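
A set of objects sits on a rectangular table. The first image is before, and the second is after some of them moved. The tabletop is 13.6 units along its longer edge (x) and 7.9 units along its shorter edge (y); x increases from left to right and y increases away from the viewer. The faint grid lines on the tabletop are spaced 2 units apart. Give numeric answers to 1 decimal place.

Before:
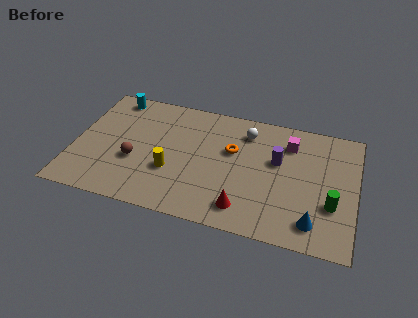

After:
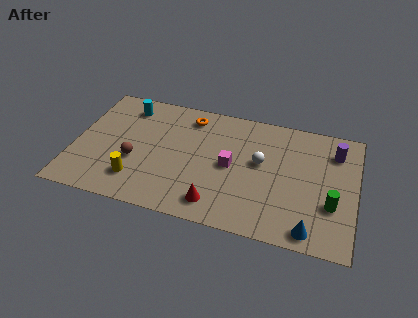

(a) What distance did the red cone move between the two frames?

1.3

From (8.4, 1.4) to (7.1, 1.3), the red cone covered √(1.3² + 0.1²) ≈ 1.3 units.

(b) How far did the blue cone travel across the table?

0.5

The blue cone moved from about (11.7, 1.4) to (11.6, 0.9), a distance of √(0.1² + 0.5²) ≈ 0.5.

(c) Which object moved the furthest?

the magenta cube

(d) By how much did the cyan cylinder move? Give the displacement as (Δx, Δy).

(0.7, -0.5)

The cyan cylinder started near (1.6, 7.0) and ended near (2.3, 6.5).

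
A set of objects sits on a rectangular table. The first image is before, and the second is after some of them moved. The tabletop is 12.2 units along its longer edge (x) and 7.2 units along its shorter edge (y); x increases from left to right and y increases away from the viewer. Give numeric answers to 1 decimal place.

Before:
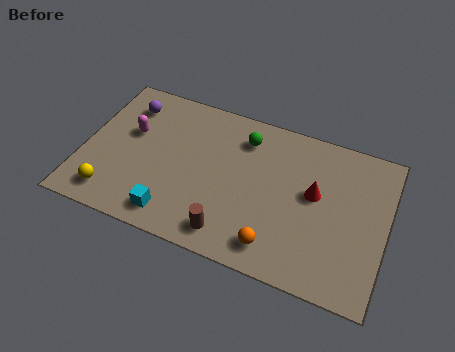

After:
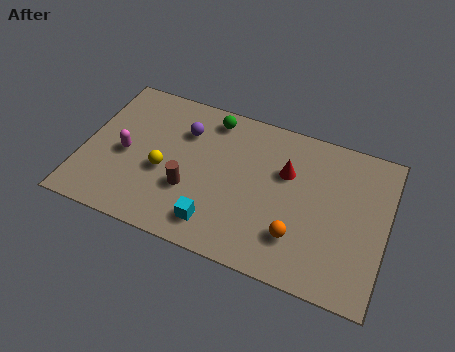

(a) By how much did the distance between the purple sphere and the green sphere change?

-3.4

They were about 4.8 units apart before and 1.4 after — 3.4 units closer together.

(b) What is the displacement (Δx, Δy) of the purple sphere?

(2.4, -0.5)

The purple sphere was at about (1.5, 5.7) and moved to about (3.9, 5.2).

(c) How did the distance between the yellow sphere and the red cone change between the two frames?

-3.3

The distance was about 8.4 in the first image and 5.1 in the second, so they moved 3.3 units closer together.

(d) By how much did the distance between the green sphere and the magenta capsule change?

-0.4

They were about 4.7 units apart before and 4.3 after — 0.4 units closer together.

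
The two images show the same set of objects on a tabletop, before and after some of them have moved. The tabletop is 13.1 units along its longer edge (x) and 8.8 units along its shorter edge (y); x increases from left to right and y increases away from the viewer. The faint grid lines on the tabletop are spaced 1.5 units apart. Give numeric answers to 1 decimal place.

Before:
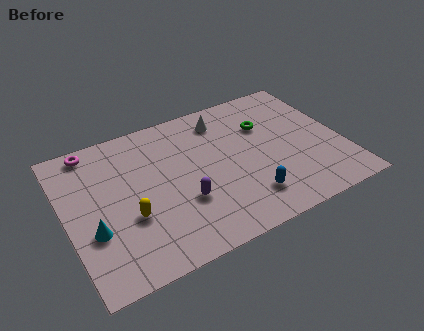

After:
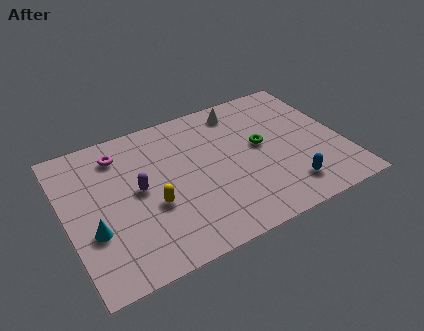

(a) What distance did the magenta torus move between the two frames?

1.4

The magenta torus moved from about (1.6, 7.9) to (2.8, 7.1), a distance of √(1.2² + 0.8²) ≈ 1.4.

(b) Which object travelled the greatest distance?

the purple capsule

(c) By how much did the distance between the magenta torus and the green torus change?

-1.4

The distance was about 8.3 in the first image and 6.9 in the second, so they moved 1.4 units closer together.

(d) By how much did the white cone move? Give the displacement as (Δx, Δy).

(0.9, 0.3)

From the two frames, the white cone sits at roughly (7.8, 7.2) before and (8.7, 7.5) after.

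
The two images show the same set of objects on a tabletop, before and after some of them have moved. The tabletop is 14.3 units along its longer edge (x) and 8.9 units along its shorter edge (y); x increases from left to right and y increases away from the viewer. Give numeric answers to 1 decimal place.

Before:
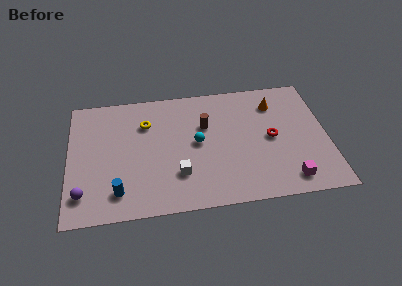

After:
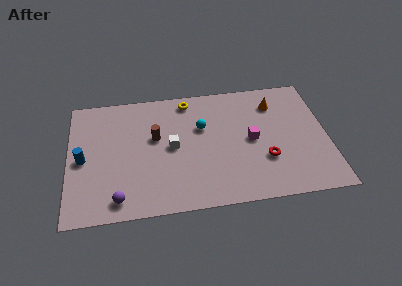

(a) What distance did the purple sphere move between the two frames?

2.0

The purple sphere was near (0.8, 1.8) before and (2.7, 1.2) after, so it travelled √(1.9² + 0.6²) ≈ 2.0 units.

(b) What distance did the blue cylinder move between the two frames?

3.1

The blue cylinder was near (2.7, 1.7) before and (0.8, 4.2) after, so it travelled √(1.9² + 2.5²) ≈ 3.1 units.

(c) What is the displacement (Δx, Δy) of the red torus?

(-0.4, -1.5)

The red torus started near (11.2, 4.4) and ended near (10.8, 2.9).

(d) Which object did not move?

the orange cone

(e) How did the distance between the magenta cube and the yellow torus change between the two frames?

-4.4

Before: roughly 9.2 units apart; after: 4.8. That's 4.4 units closer together.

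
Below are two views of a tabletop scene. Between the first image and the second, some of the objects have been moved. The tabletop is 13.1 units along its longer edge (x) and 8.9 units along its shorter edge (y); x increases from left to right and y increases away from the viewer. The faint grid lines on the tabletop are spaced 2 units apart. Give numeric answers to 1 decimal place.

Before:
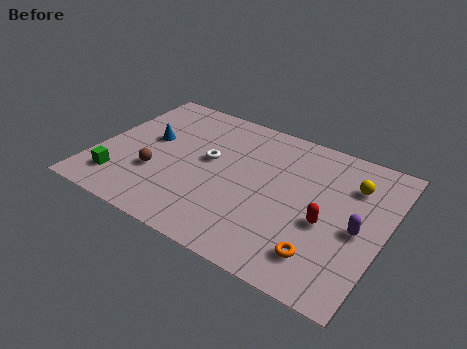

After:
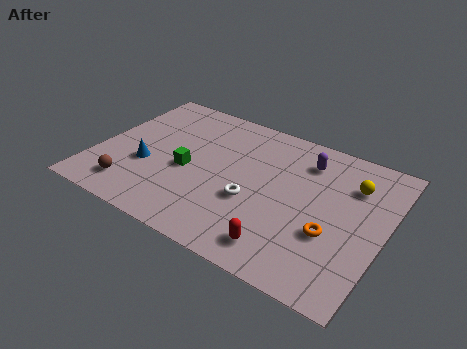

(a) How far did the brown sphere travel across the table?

1.7

The brown sphere was near (2.9, 3.0) before and (2.0, 1.6) after, so it travelled √(0.9² + 1.4²) ≈ 1.7 units.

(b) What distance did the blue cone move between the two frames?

1.8

The blue cone was near (2.2, 5.1) before and (2.4, 3.3) after, so it travelled √(0.2² + 1.8²) ≈ 1.8 units.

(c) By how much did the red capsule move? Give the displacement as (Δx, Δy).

(-1.6, -2.3)

From the two frames, the red capsule sits at roughly (10.6, 3.7) before and (9.0, 1.4) after.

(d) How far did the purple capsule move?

4.1

From (12.0, 4.0) to (9.2, 7.0), the purple capsule covered √(2.8² + 3.0²) ≈ 4.1 units.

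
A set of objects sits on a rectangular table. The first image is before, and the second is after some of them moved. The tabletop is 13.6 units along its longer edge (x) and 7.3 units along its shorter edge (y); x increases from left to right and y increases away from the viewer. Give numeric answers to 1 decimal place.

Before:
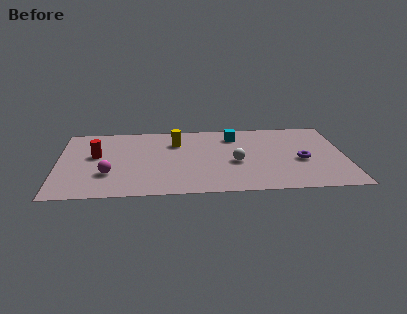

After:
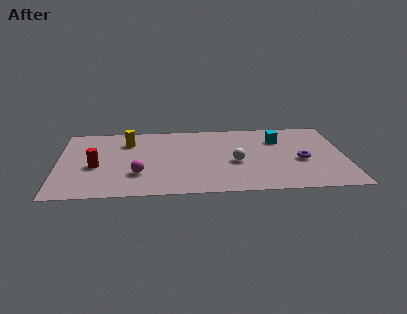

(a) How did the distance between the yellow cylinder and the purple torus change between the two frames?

+2.2

The distance was about 6.3 in the first image and 8.5 in the second, so they moved 2.2 units further apart.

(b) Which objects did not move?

the purple torus and the white sphere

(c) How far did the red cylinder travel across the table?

1.1

The red cylinder moved from about (1.8, 4.2) to (1.8, 3.1), a distance of √(0.0² + 1.1²) ≈ 1.1.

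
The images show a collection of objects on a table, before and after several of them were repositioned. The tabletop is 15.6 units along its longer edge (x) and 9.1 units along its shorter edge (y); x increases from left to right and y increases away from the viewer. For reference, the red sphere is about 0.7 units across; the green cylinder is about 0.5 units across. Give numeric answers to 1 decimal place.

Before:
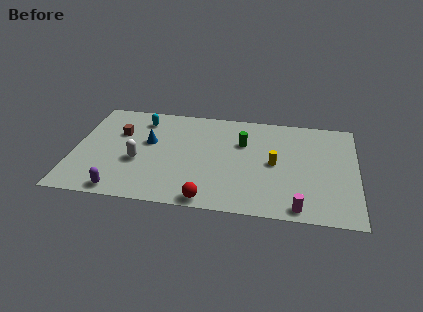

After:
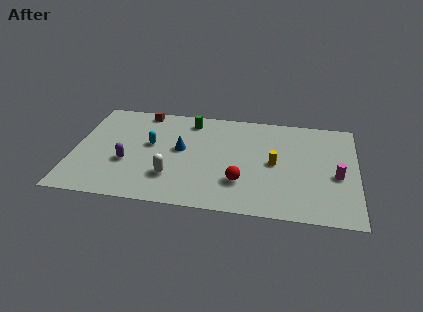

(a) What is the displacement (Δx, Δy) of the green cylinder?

(-3.0, 1.6)

The green cylinder was at about (9.3, 6.1) and moved to about (6.3, 7.7).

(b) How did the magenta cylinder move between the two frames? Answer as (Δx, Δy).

(2.0, 3.0)

From the two frames, the magenta cylinder sits at roughly (12.5, 0.9) before and (14.5, 3.9) after.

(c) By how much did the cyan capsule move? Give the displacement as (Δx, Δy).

(0.6, -2.2)

The cyan capsule started near (3.6, 7.4) and ended near (4.2, 5.2).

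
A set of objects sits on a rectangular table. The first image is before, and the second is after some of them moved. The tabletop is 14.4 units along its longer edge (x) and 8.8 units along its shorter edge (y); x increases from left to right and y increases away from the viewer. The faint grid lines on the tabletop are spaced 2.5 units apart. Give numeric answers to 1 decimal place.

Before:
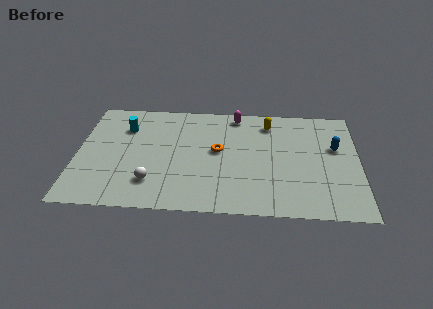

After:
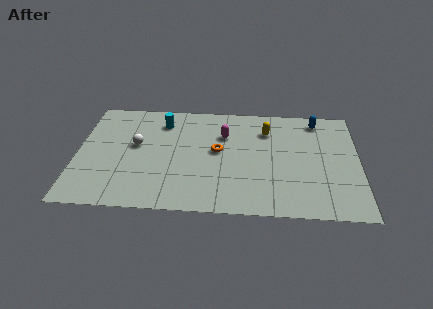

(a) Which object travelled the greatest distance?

the white sphere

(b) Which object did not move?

the orange torus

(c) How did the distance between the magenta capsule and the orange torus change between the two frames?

-1.8

Before: roughly 3.1 units apart; after: 1.3. That's 1.8 units closer together.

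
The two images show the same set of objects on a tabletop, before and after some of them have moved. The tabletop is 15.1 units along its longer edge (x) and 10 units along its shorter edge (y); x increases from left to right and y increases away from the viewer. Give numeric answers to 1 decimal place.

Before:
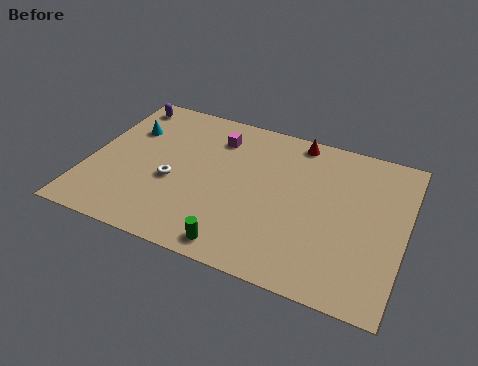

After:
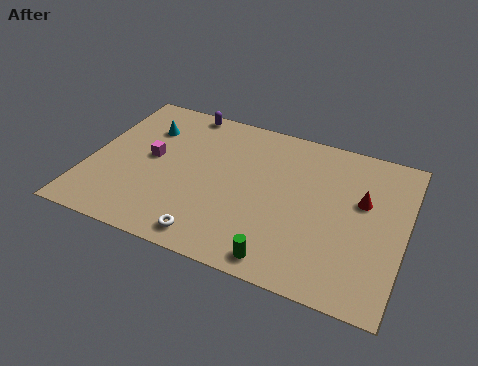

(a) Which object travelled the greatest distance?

the red cone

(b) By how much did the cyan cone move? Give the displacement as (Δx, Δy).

(0.8, 0.4)

The cyan cone was at about (1.6, 6.9) and moved to about (2.4, 7.3).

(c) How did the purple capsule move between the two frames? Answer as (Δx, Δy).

(2.9, 0.5)

The purple capsule started near (1.1, 8.7) and ended near (4.0, 9.2).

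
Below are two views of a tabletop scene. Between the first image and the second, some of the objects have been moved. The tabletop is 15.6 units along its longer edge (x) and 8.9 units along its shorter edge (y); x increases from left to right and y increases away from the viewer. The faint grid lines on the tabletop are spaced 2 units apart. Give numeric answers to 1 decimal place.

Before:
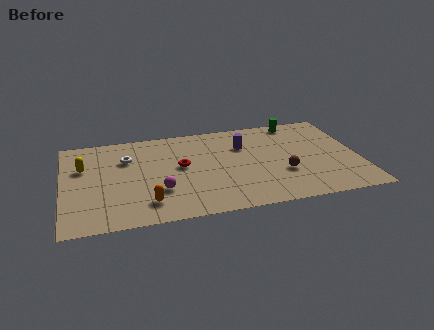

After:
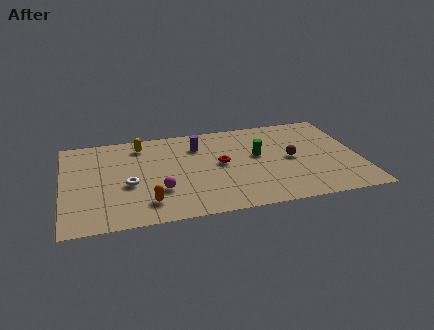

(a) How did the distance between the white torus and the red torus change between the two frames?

+1.9

They were about 3.1 units apart before and 5.0 after — 1.9 units further apart.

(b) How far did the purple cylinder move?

2.5

From (9.6, 6.2) to (7.2, 6.7), the purple cylinder covered √(2.4² + 0.5²) ≈ 2.5 units.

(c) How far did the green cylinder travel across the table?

3.7

The green cylinder was near (12.6, 8.0) before and (10.3, 5.1) after, so it travelled √(2.3² + 2.9²) ≈ 3.7 units.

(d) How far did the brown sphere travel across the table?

1.4

The brown sphere moved from about (11.5, 3.1) to (12.0, 4.4), a distance of √(0.5² + 1.3²) ≈ 1.4.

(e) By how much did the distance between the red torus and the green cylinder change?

-5.1

They were about 7.1 units apart before and 2.0 after — 5.1 units closer together.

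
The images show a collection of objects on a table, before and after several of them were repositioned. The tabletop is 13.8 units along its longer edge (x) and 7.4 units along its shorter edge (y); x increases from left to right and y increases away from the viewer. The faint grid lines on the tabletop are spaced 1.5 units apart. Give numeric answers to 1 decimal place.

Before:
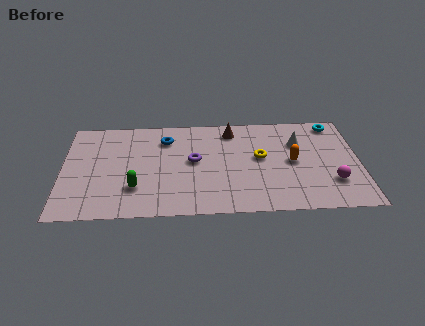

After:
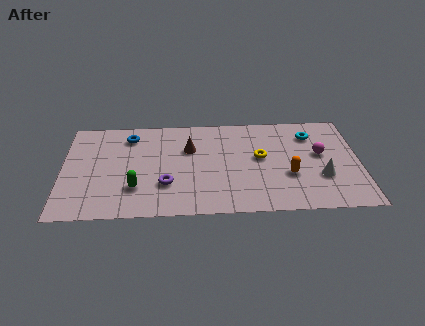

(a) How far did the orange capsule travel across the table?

1.0

From (10.7, 3.7) to (10.5, 2.7), the orange capsule covered √(0.2² + 1.0²) ≈ 1.0 units.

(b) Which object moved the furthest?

the white cone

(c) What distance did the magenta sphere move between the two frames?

2.2

From (12.5, 2.1) to (12.0, 4.2), the magenta sphere covered √(0.5² + 2.1²) ≈ 2.2 units.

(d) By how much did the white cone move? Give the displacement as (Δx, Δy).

(1.0, -2.6)

From the two frames, the white cone sits at roughly (11.0, 5.1) before and (12.0, 2.5) after.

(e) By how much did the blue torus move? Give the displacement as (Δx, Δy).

(-1.7, 0.3)

From the two frames, the blue torus sits at roughly (4.8, 5.7) before and (3.1, 6.0) after.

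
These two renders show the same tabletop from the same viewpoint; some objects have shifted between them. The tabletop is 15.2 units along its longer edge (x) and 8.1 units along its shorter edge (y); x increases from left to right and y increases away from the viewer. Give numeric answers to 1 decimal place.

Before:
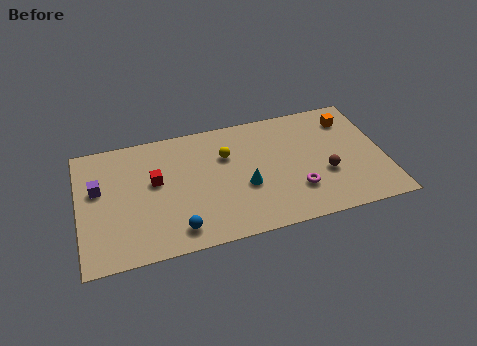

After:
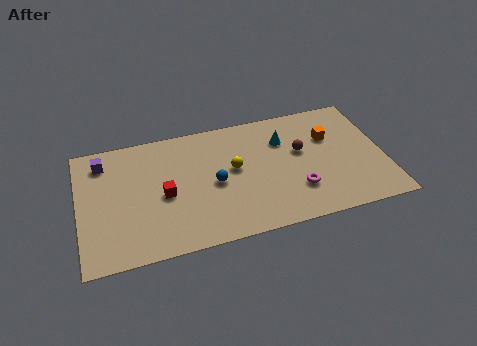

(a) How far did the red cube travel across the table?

1.1

From (3.8, 4.7) to (4.2, 3.7), the red cube covered √(0.4² + 1.0²) ≈ 1.1 units.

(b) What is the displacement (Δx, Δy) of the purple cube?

(0.3, 1.7)

From the two frames, the purple cube sits at roughly (1.0, 4.9) before and (1.3, 6.6) after.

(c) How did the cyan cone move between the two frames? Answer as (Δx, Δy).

(2.1, 2.6)

From the two frames, the cyan cone sits at roughly (8.2, 3.2) before and (10.3, 5.8) after.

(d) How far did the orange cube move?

1.5

From (13.7, 6.4) to (12.6, 5.4), the orange cube covered √(1.1² + 1.0²) ≈ 1.5 units.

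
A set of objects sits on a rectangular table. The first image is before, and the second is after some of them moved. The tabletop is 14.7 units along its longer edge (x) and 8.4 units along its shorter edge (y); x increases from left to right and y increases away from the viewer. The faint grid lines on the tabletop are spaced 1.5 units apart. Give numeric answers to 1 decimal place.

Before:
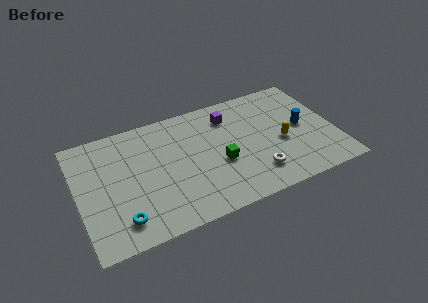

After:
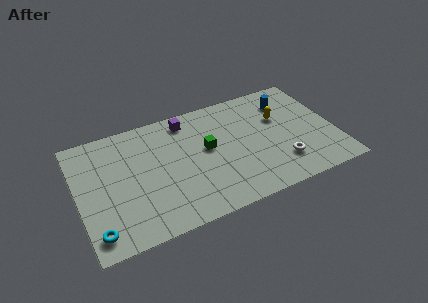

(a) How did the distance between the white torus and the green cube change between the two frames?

+2.4

They were about 2.4 units apart before and 4.8 after — 2.4 units further apart.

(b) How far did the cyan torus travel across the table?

1.4

The cyan torus was near (2.2, 1.6) before and (0.8, 1.3) after, so it travelled √(1.4² + 0.3²) ≈ 1.4 units.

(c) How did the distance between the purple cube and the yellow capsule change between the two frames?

+1.5

They were about 4.0 units apart before and 5.5 after — 1.5 units further apart.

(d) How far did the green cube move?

1.4

From (8.0, 3.4) to (7.4, 4.7), the green cube covered √(0.6² + 1.3²) ≈ 1.4 units.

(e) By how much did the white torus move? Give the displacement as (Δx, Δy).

(1.5, 0.2)

The white torus started near (9.9, 1.9) and ended near (11.4, 2.1).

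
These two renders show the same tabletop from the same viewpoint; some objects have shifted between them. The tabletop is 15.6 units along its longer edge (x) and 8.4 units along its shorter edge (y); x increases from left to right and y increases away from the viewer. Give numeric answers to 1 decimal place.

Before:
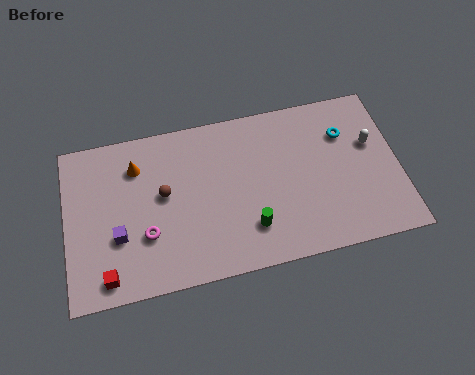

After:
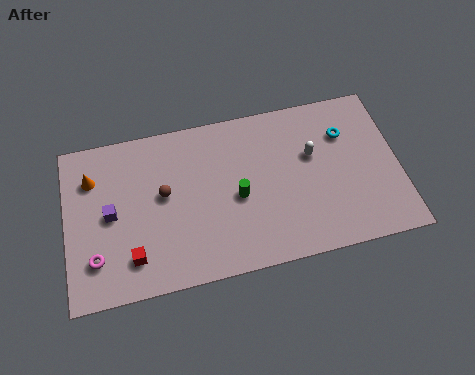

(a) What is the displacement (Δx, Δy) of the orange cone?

(-2.1, -0.2)

The orange cone was at about (3.4, 6.4) and moved to about (1.3, 6.2).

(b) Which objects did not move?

the cyan torus and the brown sphere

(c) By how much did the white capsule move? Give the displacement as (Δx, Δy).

(-2.8, 0.0)

The white capsule was at about (14.4, 5.2) and moved to about (11.6, 5.2).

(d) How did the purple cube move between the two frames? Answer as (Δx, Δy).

(-0.3, 1.2)

From the two frames, the purple cube sits at roughly (2.4, 3.0) before and (2.1, 4.2) after.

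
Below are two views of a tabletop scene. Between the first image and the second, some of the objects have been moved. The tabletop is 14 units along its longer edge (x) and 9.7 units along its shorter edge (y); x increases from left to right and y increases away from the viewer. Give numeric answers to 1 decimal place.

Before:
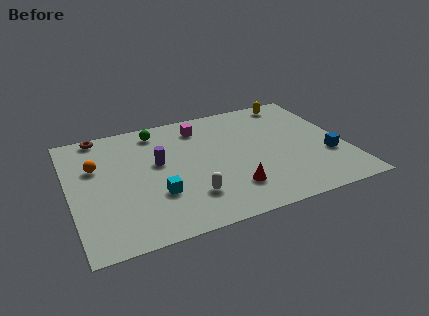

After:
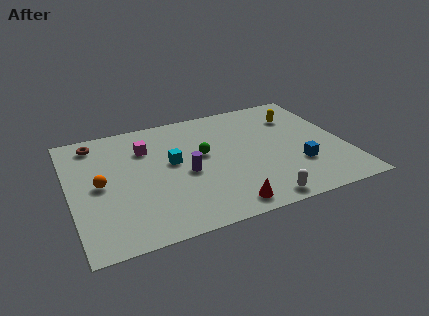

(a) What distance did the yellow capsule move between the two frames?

1.4

The yellow capsule moved from about (11.9, 8.6) to (11.9, 7.2), a distance of √(0.0² + 1.4²) ≈ 1.4.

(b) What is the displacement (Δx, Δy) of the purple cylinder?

(1.3, -1.3)

The purple cylinder started near (4.5, 5.6) and ended near (5.8, 4.3).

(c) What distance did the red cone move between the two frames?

1.3

The red cone moved from about (7.9, 2.3) to (7.4, 1.1), a distance of √(0.5² + 1.2²) ≈ 1.3.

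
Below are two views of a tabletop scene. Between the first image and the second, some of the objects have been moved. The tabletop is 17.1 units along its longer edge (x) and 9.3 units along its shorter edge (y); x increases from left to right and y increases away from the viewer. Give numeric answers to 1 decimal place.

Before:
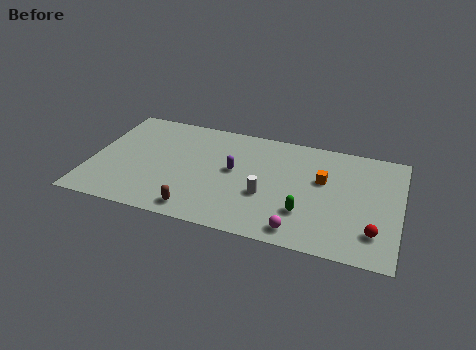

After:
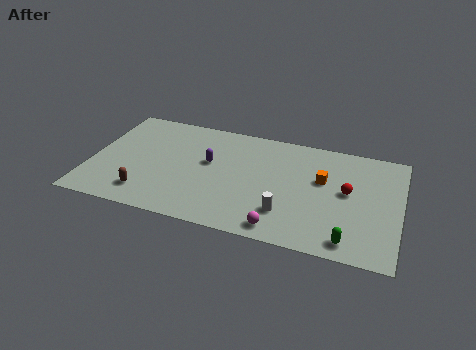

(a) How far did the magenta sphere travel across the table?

1.0

From (11.8, 1.2) to (10.8, 1.1), the magenta sphere covered √(1.0² + 0.1²) ≈ 1.0 units.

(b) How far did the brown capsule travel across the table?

3.0

The brown capsule moved from about (6.2, 1.2) to (3.3, 1.8), a distance of √(2.9² + 0.6²) ≈ 3.0.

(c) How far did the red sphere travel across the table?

3.3

The red sphere moved from about (15.8, 2.2) to (14.2, 5.1), a distance of √(1.6² + 2.9²) ≈ 3.3.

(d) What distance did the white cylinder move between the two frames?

1.6

The white cylinder moved from about (9.8, 3.5) to (11.0, 2.4), a distance of √(1.2² + 1.1²) ≈ 1.6.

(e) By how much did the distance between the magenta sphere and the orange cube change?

+0.4

The distance was about 4.6 in the first image and 5.0 in the second, so they moved 0.4 units further apart.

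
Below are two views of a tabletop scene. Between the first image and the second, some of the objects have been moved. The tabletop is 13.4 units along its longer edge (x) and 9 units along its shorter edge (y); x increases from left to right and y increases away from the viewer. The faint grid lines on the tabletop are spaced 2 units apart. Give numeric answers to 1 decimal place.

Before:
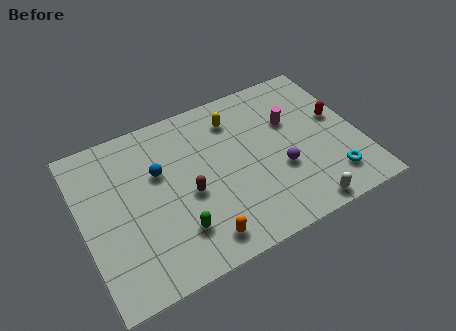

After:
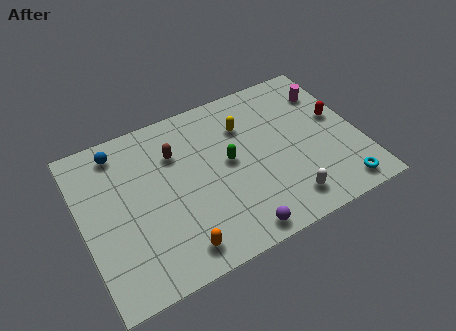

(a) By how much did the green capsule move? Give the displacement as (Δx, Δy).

(2.9, 2.6)

The green capsule started near (4.2, 2.2) and ended near (7.1, 4.8).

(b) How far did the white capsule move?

1.0

The white capsule was near (10.1, 0.8) before and (9.4, 1.5) after, so it travelled √(0.7² + 0.7²) ≈ 1.0 units.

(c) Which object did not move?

the red capsule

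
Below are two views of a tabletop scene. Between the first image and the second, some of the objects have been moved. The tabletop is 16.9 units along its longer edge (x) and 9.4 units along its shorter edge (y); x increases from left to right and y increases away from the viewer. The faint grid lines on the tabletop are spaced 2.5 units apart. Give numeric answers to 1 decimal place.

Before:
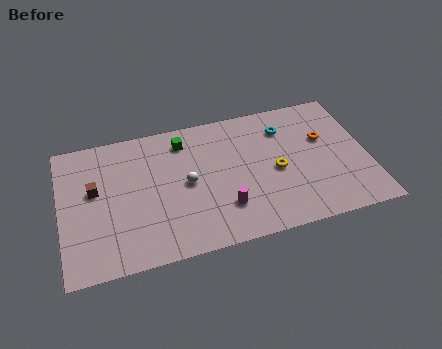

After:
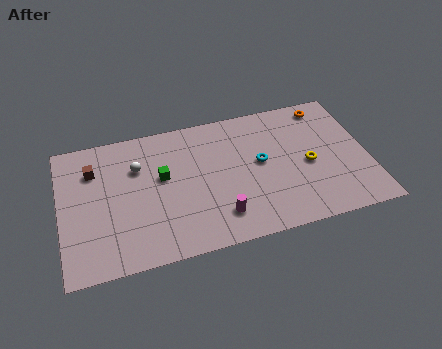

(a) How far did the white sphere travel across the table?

3.2

The white sphere moved from about (6.9, 4.7) to (4.3, 6.5), a distance of √(2.6² + 1.8²) ≈ 3.2.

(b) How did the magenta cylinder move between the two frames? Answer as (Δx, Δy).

(-0.3, -0.5)

From the two frames, the magenta cylinder sits at roughly (8.8, 2.5) before and (8.5, 2.0) after.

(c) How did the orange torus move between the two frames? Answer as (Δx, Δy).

(0.3, 2.3)

The orange torus was at about (14.6, 5.9) and moved to about (14.9, 8.2).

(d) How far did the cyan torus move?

2.6

From (12.5, 7.2) to (11.0, 5.1), the cyan torus covered √(1.5² + 2.1²) ≈ 2.6 units.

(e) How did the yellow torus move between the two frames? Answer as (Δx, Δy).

(1.8, 0.0)

The yellow torus started near (11.8, 4.3) and ended near (13.6, 4.3).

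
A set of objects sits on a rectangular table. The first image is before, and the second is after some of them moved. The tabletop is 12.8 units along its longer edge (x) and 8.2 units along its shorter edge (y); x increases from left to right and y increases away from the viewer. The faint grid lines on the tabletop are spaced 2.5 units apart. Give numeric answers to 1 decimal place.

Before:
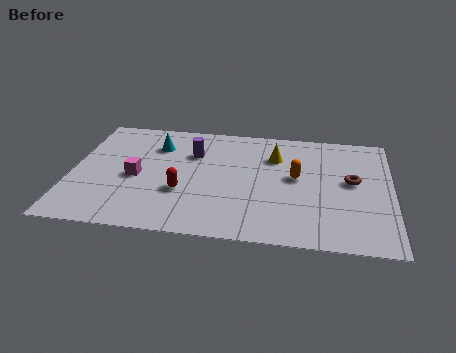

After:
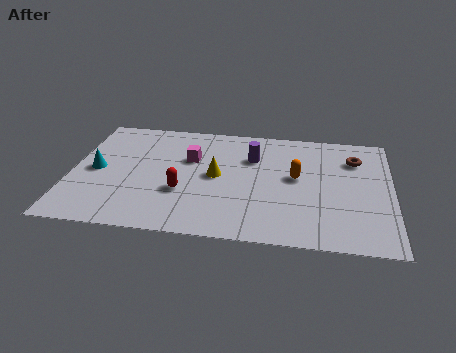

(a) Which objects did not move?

the red capsule and the orange capsule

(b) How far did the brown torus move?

1.6

The brown torus moved from about (11.2, 4.5) to (11.3, 6.1), a distance of √(0.1² + 1.6²) ≈ 1.6.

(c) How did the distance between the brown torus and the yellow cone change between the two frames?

+2.4

They were about 3.4 units apart before and 5.8 after — 2.4 units further apart.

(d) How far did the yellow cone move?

2.9

The yellow cone moved from about (8.1, 5.9) to (5.8, 4.2), a distance of √(2.3² + 1.7²) ≈ 2.9.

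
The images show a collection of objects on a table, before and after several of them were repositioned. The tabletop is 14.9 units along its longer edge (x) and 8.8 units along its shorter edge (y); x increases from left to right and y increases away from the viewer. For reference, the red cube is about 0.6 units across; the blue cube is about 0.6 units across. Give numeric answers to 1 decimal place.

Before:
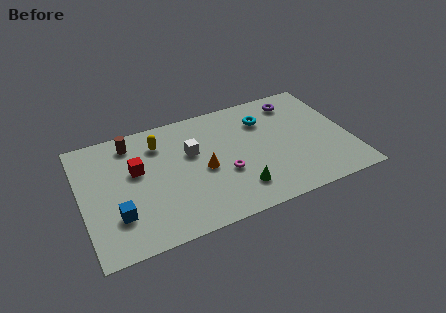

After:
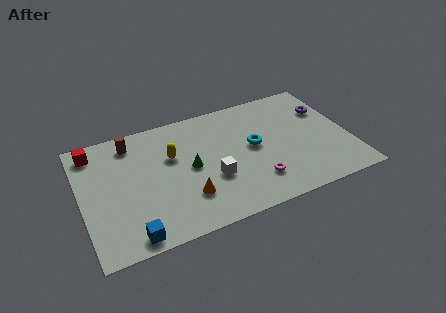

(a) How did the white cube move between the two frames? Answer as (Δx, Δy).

(0.9, -2.3)

The white cube started near (6.2, 5.5) and ended near (7.1, 3.2).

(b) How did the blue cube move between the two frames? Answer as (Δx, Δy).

(0.6, -1.6)

From the two frames, the blue cube sits at roughly (1.8, 2.5) before and (2.4, 0.9) after.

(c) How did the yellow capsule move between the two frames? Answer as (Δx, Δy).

(0.6, -1.2)

From the two frames, the yellow capsule sits at roughly (4.5, 6.8) before and (5.1, 5.6) after.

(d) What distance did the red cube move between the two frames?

3.1

The red cube was near (3.1, 5.3) before and (0.9, 7.5) after, so it travelled √(2.2² + 2.2²) ≈ 3.1 units.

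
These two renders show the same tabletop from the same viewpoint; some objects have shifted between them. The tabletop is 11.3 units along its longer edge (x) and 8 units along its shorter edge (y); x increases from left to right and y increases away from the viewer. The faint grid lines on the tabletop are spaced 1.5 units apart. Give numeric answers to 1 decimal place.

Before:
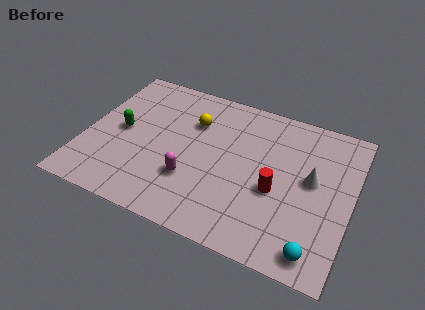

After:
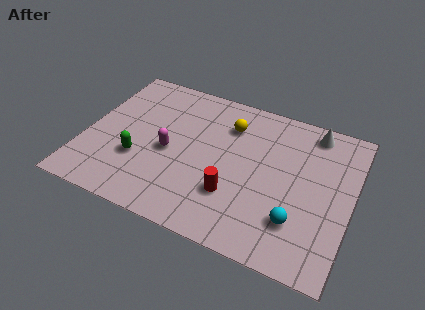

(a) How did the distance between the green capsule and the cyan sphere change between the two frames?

-2.3

They were about 9.1 units apart before and 6.8 after — 2.3 units closer together.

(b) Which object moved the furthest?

the white cone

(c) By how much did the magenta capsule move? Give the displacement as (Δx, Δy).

(-1.1, 1.1)

From the two frames, the magenta capsule sits at roughly (4.7, 2.5) before and (3.6, 3.6) after.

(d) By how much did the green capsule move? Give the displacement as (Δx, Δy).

(0.9, -1.3)

The green capsule started near (1.5, 4.0) and ended near (2.4, 2.7).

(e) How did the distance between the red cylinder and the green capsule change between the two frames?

-2.6

The distance was about 6.7 in the first image and 4.1 in the second, so they moved 2.6 units closer together.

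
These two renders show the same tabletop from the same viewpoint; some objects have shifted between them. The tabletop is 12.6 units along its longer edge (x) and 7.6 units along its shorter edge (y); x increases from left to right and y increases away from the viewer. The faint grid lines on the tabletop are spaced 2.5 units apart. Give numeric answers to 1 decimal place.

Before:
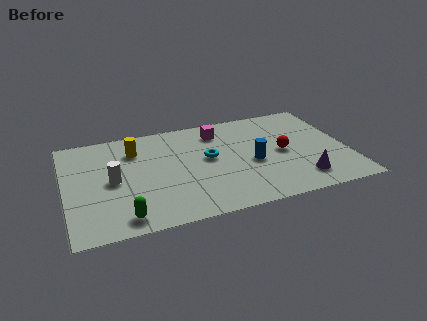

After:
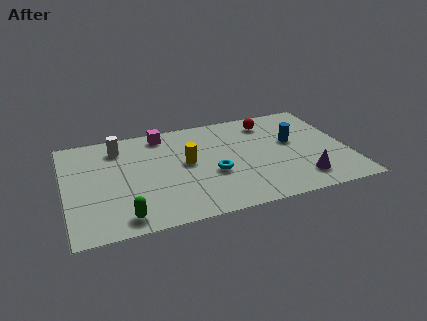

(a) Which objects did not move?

the purple cone and the green capsule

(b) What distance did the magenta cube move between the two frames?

2.5

The magenta cube moved from about (7.0, 6.1) to (4.5, 6.6), a distance of √(2.5² + 0.5²) ≈ 2.5.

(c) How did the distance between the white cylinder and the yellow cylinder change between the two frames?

+1.2

The distance was about 2.3 in the first image and 3.5 in the second, so they moved 1.2 units further apart.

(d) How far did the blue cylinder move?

2.2

The blue cylinder moved from about (8.3, 3.3) to (10.2, 4.4), a distance of √(1.9² + 1.1²) ≈ 2.2.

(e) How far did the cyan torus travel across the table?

1.2

The cyan torus moved from about (6.4, 4.2) to (6.5, 3.0), a distance of √(0.1² + 1.2²) ≈ 1.2.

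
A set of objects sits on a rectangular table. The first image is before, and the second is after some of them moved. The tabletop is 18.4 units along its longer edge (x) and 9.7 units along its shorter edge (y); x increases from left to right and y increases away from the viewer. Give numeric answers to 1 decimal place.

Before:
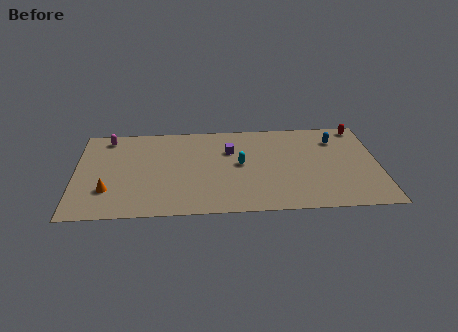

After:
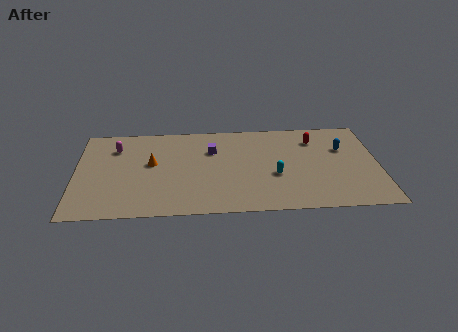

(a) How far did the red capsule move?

3.0

From (17.4, 8.7) to (14.6, 7.5), the red capsule covered √(2.8² + 1.2²) ≈ 3.0 units.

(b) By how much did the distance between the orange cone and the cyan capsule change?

-0.6

They were about 8.3 units apart before and 7.7 after — 0.6 units closer together.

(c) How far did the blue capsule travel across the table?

1.1

The blue capsule moved from about (15.9, 7.4) to (16.3, 6.4), a distance of √(0.4² + 1.0²) ≈ 1.1.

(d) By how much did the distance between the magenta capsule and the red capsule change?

-3.3

They were about 15.5 units apart before and 12.2 after — 3.3 units closer together.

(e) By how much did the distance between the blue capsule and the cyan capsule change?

-1.4

The distance was about 6.3 in the first image and 4.9 in the second, so they moved 1.4 units closer together.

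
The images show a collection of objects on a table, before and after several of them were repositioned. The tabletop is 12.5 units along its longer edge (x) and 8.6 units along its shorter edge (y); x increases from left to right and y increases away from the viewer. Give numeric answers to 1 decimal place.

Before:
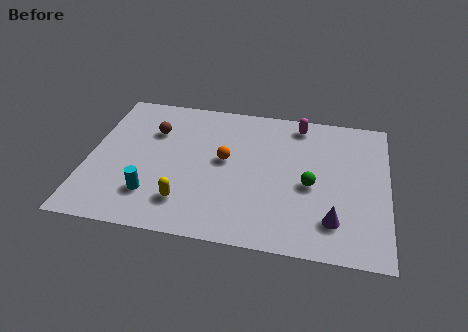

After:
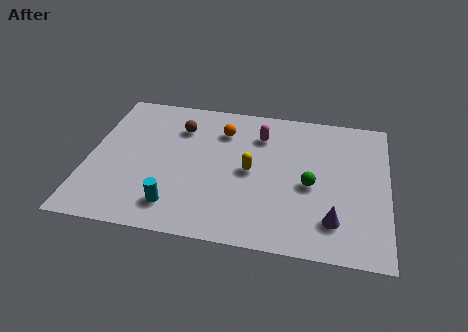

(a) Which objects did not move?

the green sphere and the purple cone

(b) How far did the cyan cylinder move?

1.1

The cyan cylinder moved from about (2.8, 2.1) to (3.8, 1.6), a distance of √(1.0² + 0.5²) ≈ 1.1.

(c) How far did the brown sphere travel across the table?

1.2

The brown sphere moved from about (2.6, 6.0) to (3.7, 6.4), a distance of √(1.1² + 0.4²) ≈ 1.2.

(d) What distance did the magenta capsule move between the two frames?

1.9

The magenta capsule was near (8.7, 7.5) before and (7.1, 6.5) after, so it travelled √(1.6² + 1.0²) ≈ 1.9 units.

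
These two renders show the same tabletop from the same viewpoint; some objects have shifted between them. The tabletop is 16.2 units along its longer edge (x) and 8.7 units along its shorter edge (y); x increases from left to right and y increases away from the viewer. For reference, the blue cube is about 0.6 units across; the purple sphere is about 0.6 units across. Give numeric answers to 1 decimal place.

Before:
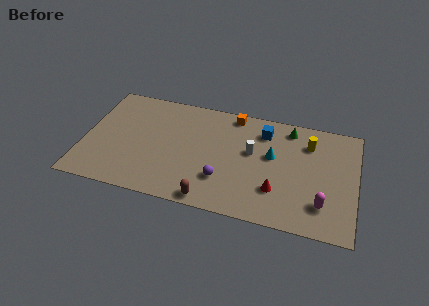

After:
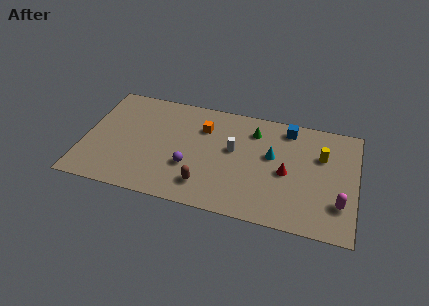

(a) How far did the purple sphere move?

2.1

From (8.4, 2.5) to (6.4, 3.0), the purple sphere covered √(2.0² + 0.5²) ≈ 2.1 units.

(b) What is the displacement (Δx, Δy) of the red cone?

(0.5, 1.5)

The red cone started near (11.6, 2.5) and ended near (12.1, 4.0).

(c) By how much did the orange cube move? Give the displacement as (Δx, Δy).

(-1.7, -1.5)

The orange cube started near (8.7, 7.8) and ended near (7.0, 6.3).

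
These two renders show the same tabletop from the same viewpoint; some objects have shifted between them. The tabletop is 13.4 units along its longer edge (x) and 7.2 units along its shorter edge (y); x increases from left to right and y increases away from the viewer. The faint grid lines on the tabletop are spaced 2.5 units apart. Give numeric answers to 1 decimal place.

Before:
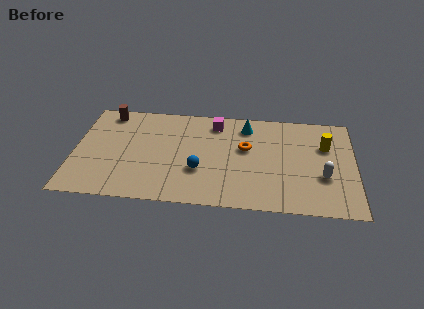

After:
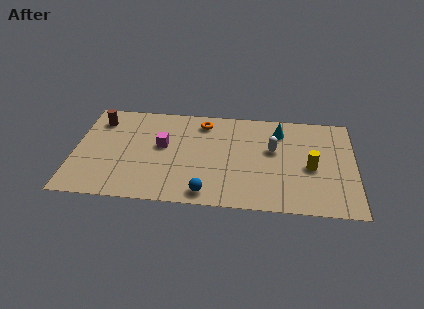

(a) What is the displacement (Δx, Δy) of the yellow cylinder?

(-0.7, -1.6)

From the two frames, the yellow cylinder sits at roughly (12.0, 4.8) before and (11.3, 3.2) after.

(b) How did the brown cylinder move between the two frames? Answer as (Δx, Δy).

(-0.4, -0.6)

The brown cylinder started near (1.5, 6.3) and ended near (1.1, 5.7).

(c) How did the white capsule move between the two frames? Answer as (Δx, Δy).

(-2.4, 1.7)

The white capsule started near (11.9, 2.6) and ended near (9.5, 4.3).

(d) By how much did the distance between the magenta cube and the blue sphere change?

+0.3

Before: roughly 3.6 units apart; after: 3.9. That's 0.3 units further apart.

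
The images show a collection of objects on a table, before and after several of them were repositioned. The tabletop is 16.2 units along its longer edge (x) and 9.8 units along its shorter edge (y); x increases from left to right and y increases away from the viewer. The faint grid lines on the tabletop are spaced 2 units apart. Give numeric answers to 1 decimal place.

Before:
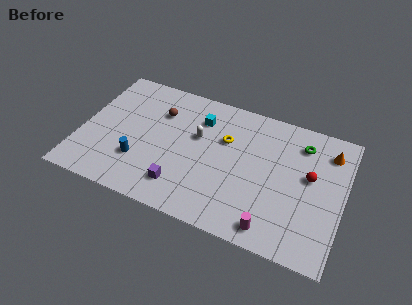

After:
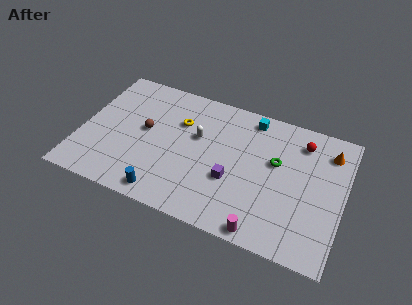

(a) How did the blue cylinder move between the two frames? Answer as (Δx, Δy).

(1.8, -1.8)

The blue cylinder was at about (3.8, 2.9) and moved to about (5.6, 1.1).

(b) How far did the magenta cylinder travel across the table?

0.6

The magenta cylinder moved from about (12.2, 1.2) to (11.7, 0.8), a distance of √(0.5² + 0.4²) ≈ 0.6.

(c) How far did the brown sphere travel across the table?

1.8

The brown sphere was near (4.6, 7.0) before and (3.9, 5.3) after, so it travelled √(0.7² + 1.7²) ≈ 1.8 units.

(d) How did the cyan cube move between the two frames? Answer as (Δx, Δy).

(3.1, 1.2)

From the two frames, the cyan cube sits at roughly (7.1, 7.4) before and (10.2, 8.6) after.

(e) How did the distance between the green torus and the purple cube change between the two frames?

-5.6

They were about 9.0 units apart before and 3.4 after — 5.6 units closer together.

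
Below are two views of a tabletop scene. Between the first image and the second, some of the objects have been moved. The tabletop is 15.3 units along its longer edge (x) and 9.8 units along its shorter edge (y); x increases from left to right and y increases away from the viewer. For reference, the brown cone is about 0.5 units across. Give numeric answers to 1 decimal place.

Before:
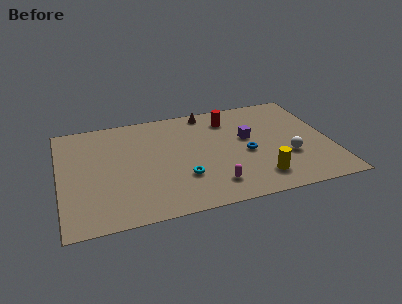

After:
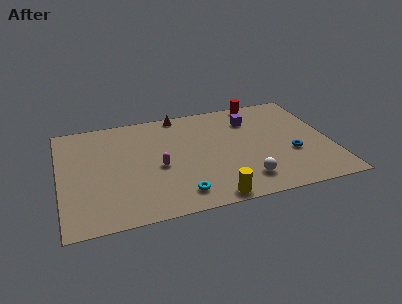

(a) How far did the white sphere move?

3.0

The white sphere was near (12.8, 3.4) before and (10.2, 1.9) after, so it travelled √(2.6² + 1.5²) ≈ 3.0 units.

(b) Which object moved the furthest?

the magenta capsule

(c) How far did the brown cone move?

1.6

From (8.6, 8.8) to (7.0, 9.0), the brown cone covered √(1.6² + 0.2²) ≈ 1.6 units.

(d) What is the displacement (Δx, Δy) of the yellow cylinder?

(-2.8, -1.1)

The yellow cylinder was at about (11.0, 1.9) and moved to about (8.2, 0.8).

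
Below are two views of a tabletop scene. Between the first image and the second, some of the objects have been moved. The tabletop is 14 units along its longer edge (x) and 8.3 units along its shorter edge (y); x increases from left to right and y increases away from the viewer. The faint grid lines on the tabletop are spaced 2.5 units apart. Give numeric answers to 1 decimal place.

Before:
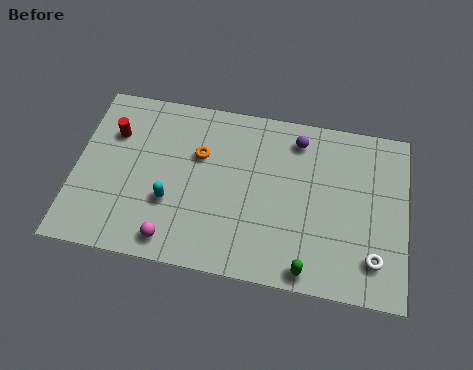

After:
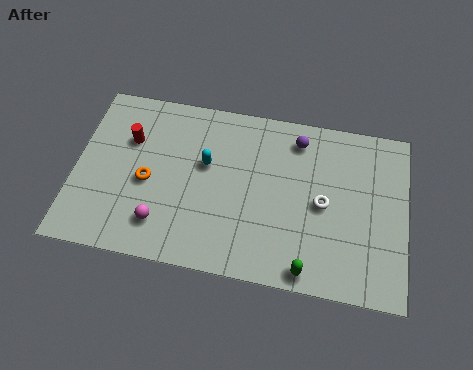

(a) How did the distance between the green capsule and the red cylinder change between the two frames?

-0.7

They were about 9.9 units apart before and 9.2 after — 0.7 units closer together.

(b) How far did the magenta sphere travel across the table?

0.9

From (4.3, 1.1) to (3.8, 1.8), the magenta sphere covered √(0.5² + 0.7²) ≈ 0.9 units.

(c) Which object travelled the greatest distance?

the white torus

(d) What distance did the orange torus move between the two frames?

2.7

The orange torus was near (5.2, 5.4) before and (3.1, 3.7) after, so it travelled √(2.1² + 1.7²) ≈ 2.7 units.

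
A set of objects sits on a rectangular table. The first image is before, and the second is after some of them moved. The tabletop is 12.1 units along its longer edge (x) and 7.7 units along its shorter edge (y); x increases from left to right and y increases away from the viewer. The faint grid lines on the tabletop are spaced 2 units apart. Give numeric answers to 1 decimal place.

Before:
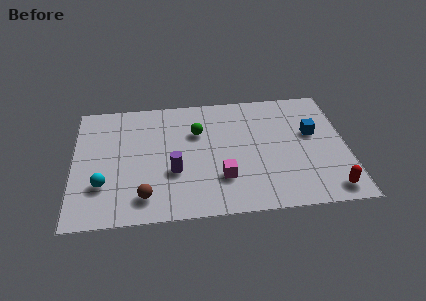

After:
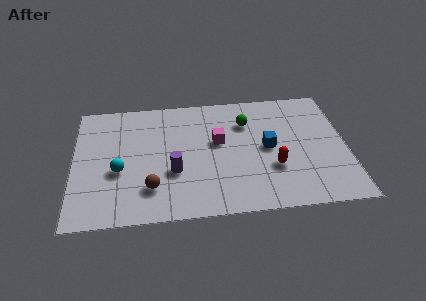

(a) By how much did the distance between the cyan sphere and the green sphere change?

+1.1

Before: roughly 5.1 units apart; after: 6.2. That's 1.1 units further apart.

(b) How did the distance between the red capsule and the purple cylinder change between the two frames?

-2.6

Before: roughly 7.0 units apart; after: 4.4. That's 2.6 units closer together.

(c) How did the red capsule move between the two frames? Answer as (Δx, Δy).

(-2.4, 1.6)

From the two frames, the red capsule sits at roughly (11.2, 1.0) before and (8.8, 2.6) after.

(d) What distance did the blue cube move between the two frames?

2.1

The blue cube was near (10.6, 4.6) before and (8.6, 3.9) after, so it travelled √(2.0² + 0.7²) ≈ 2.1 units.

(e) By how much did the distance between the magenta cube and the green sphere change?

-1.5

They were about 3.2 units apart before and 1.7 after — 1.5 units closer together.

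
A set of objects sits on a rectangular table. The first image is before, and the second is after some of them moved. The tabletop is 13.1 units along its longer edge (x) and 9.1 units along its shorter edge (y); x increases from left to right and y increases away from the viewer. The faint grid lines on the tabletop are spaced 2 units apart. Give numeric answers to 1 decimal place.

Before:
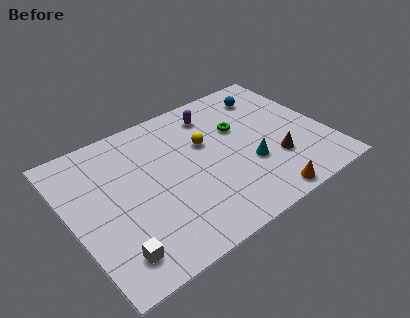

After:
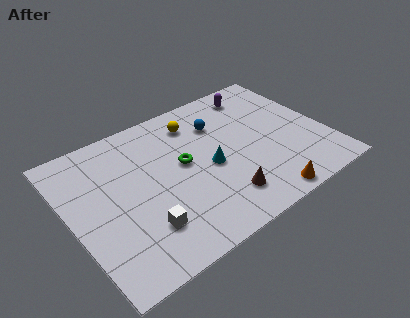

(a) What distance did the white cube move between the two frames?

1.7

From (1.6, 1.6) to (3.2, 2.3), the white cube covered √(1.6² + 0.7²) ≈ 1.7 units.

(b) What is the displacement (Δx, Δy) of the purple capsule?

(2.4, 0.3)

The purple capsule started near (7.9, 7.4) and ended near (10.3, 7.7).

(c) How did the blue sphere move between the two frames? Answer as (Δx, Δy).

(-2.8, -0.7)

From the two frames, the blue sphere sits at roughly (10.8, 7.3) before and (8.0, 6.6) after.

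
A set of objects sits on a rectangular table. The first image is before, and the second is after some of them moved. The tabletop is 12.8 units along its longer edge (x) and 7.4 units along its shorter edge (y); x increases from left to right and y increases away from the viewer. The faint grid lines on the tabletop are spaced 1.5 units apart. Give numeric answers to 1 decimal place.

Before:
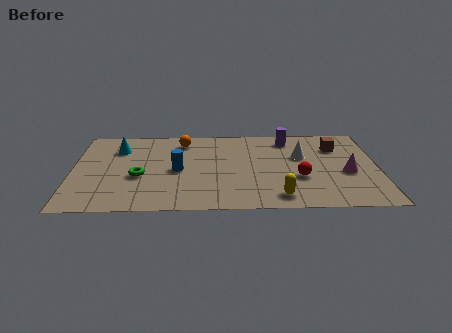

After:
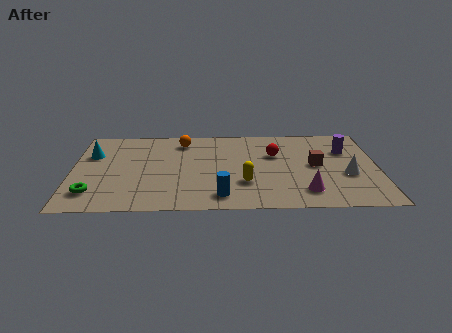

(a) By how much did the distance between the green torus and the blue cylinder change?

+3.6

The distance was about 1.7 in the first image and 5.3 in the second, so they moved 3.6 units further apart.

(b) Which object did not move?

the orange sphere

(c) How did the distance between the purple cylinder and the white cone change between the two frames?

+0.5

The distance was about 1.7 in the first image and 2.2 in the second, so they moved 0.5 units further apart.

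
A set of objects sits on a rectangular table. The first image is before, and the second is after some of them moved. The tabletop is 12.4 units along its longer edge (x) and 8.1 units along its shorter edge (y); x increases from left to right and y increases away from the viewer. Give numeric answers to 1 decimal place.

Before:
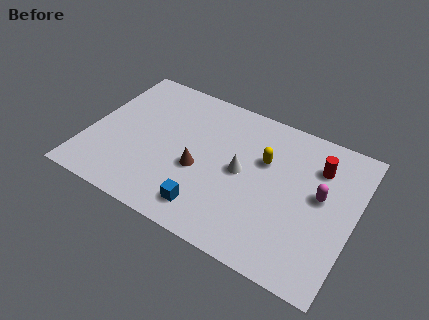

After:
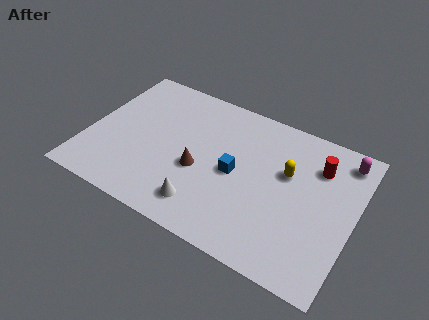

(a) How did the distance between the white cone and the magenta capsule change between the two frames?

+4.3

They were about 3.6 units apart before and 7.9 after — 4.3 units further apart.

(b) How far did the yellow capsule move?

1.1

From (8.1, 5.2) to (9.2, 5.0), the yellow capsule covered √(1.1² + 0.2²) ≈ 1.1 units.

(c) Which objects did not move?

the red cylinder and the brown cone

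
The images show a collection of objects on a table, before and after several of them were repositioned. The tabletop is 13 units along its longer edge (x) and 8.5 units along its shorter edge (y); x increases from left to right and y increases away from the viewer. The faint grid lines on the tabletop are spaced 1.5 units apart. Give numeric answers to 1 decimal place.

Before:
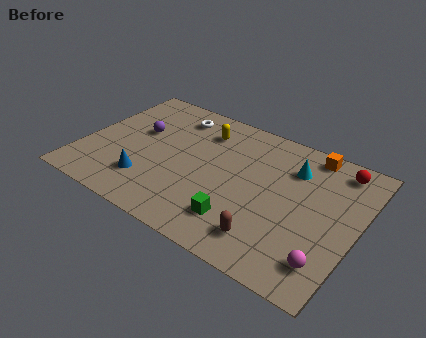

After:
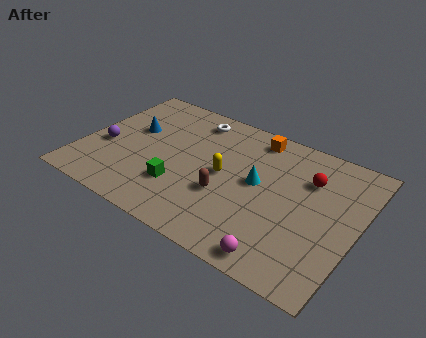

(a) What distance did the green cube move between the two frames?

3.1

The green cube was near (7.9, 1.9) before and (4.9, 2.5) after, so it travelled √(3.0² + 0.6²) ≈ 3.1 units.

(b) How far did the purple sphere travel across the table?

2.1

The purple sphere was near (2.4, 5.1) before and (1.1, 3.4) after, so it travelled √(1.3² + 1.7²) ≈ 2.1 units.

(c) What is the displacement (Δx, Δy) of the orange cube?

(-2.6, -0.2)

The orange cube started near (10.3, 7.6) and ended near (7.7, 7.4).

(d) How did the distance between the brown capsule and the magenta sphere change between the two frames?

+1.0

They were about 2.7 units apart before and 3.7 after — 1.0 units further apart.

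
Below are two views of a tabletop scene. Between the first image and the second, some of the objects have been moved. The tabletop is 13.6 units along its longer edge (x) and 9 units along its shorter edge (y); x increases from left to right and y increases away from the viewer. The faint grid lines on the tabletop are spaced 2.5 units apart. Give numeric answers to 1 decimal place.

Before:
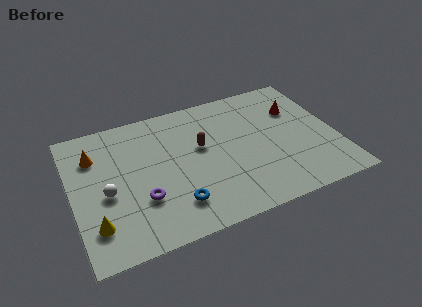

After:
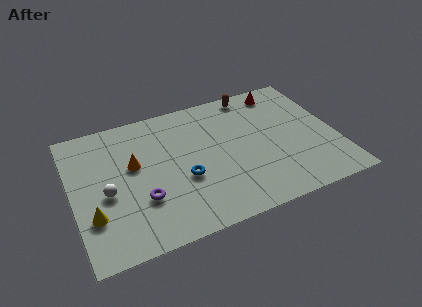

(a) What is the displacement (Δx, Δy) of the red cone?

(-0.6, 1.6)

From the two frames, the red cone sits at roughly (11.8, 6.2) before and (11.2, 7.8) after.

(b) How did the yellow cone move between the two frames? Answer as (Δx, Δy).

(-0.1, 0.6)

The yellow cone was at about (1.0, 2.1) and moved to about (0.9, 2.7).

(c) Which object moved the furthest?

the brown capsule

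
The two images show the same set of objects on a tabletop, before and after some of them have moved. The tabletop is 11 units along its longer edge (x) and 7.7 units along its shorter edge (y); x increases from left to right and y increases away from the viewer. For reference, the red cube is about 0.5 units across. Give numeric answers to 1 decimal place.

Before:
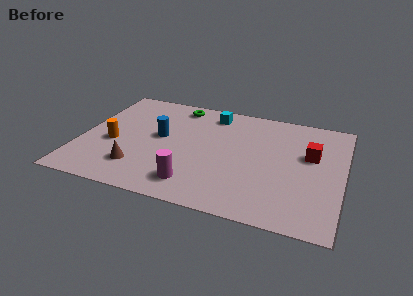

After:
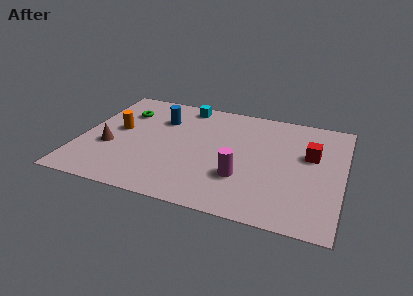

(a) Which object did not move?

the red cube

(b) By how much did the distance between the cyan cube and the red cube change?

+1.2

They were about 4.7 units apart before and 5.9 after — 1.2 units further apart.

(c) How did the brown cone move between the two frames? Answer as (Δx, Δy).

(-1.3, 1.1)

The brown cone was at about (2.6, 1.8) and moved to about (1.3, 2.9).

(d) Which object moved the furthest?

the green torus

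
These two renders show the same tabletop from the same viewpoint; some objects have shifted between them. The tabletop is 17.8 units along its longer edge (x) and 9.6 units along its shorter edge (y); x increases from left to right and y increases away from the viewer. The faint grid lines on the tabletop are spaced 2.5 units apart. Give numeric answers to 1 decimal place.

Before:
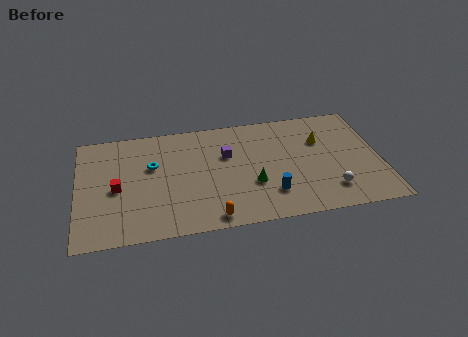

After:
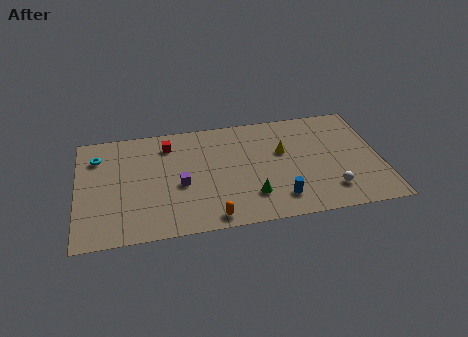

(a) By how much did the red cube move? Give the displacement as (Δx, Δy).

(3.1, 3.3)

The red cube started near (2.3, 4.4) and ended near (5.4, 7.7).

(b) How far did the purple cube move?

3.5

From (8.8, 6.2) to (6.0, 4.1), the purple cube covered √(2.8² + 2.1²) ≈ 3.5 units.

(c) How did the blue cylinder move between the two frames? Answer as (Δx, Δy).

(0.5, -0.5)

The blue cylinder was at about (11.2, 2.4) and moved to about (11.7, 1.9).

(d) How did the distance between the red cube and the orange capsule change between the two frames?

+0.7

They were about 6.4 units apart before and 7.1 after — 0.7 units further apart.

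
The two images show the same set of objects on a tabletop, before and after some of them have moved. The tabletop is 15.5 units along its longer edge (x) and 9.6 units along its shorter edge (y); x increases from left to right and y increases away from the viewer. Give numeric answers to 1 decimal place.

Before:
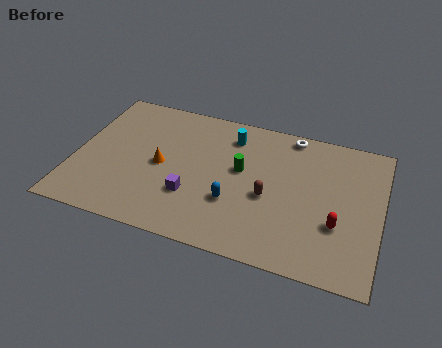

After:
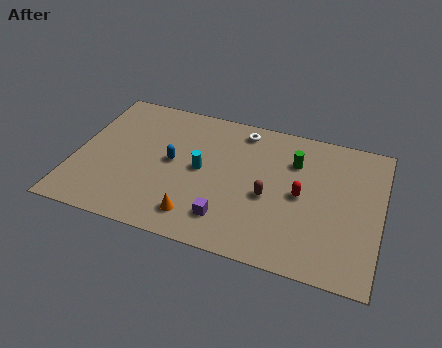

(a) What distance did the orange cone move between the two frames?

3.6

From (4.4, 4.6) to (6.5, 1.7), the orange cone covered √(2.1² + 2.9²) ≈ 3.6 units.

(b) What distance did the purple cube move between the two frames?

2.1

The purple cube moved from about (6.1, 3.0) to (8.0, 2.0), a distance of √(1.9² + 1.0²) ≈ 2.1.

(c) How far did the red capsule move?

2.4

From (13.4, 3.3) to (11.5, 4.7), the red capsule covered √(1.9² + 1.4²) ≈ 2.4 units.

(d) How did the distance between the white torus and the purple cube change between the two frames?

-1.0

Before: roughly 7.3 units apart; after: 6.3. That's 1.0 units closer together.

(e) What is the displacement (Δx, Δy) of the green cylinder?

(2.6, 1.4)

The green cylinder was at about (8.4, 5.5) and moved to about (11.0, 6.9).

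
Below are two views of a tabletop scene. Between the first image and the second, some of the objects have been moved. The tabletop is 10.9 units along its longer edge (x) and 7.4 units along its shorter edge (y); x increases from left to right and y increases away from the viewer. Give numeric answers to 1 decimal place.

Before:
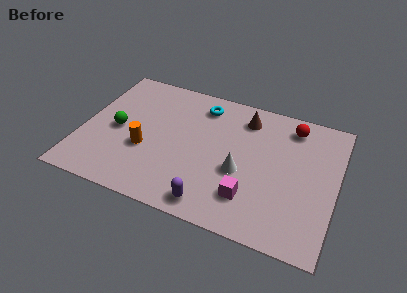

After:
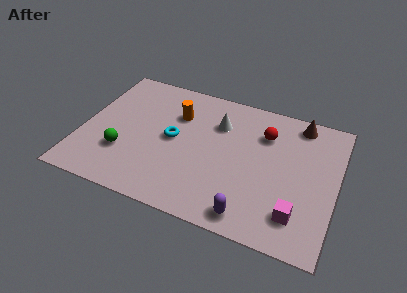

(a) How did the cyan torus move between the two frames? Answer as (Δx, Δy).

(-1.0, -2.3)

The cyan torus started near (4.9, 6.1) and ended near (3.9, 3.8).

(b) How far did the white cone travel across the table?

2.6

The white cone was near (6.9, 3.0) before and (5.7, 5.3) after, so it travelled √(1.2² + 2.3²) ≈ 2.6 units.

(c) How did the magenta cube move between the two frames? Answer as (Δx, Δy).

(2.0, -0.2)

The magenta cube started near (7.4, 1.8) and ended near (9.4, 1.6).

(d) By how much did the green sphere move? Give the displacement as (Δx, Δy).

(0.4, -1.2)

The green sphere was at about (1.5, 3.5) and moved to about (1.9, 2.3).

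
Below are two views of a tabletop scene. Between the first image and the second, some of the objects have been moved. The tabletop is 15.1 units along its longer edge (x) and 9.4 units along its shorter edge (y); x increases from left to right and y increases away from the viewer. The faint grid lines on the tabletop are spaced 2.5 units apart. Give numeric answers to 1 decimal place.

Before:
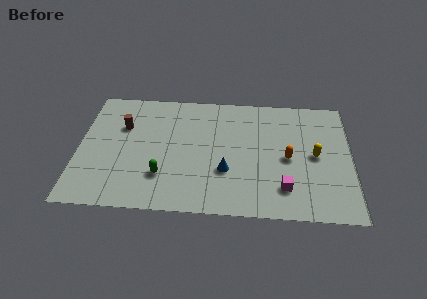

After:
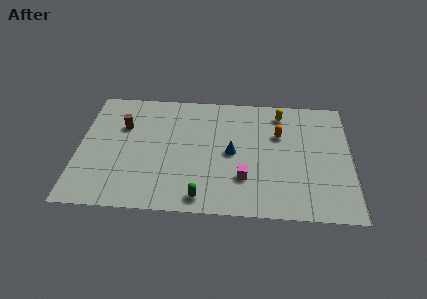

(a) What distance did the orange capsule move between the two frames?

1.9

From (11.6, 4.4) to (11.1, 6.2), the orange capsule covered √(0.5² + 1.8²) ≈ 1.9 units.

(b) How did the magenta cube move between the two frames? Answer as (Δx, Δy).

(-2.2, 0.6)

The magenta cube started near (11.4, 2.1) and ended near (9.2, 2.7).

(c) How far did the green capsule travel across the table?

2.7

From (4.7, 2.6) to (6.9, 1.1), the green capsule covered √(2.2² + 1.5²) ≈ 2.7 units.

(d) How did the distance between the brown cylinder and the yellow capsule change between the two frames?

-1.9

Before: roughly 10.8 units apart; after: 8.9. That's 1.9 units closer together.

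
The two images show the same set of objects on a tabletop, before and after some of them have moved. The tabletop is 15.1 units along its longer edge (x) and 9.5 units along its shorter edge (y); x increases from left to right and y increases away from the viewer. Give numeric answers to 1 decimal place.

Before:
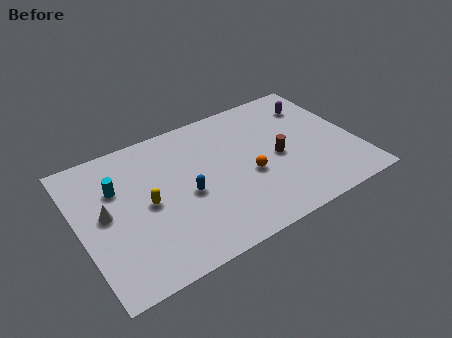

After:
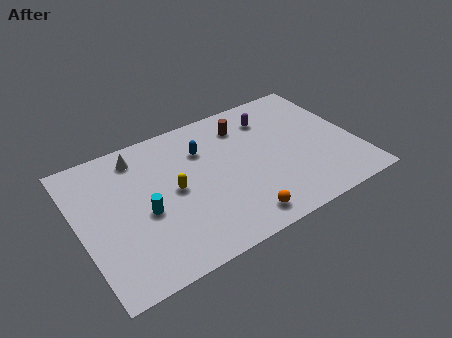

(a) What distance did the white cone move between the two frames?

3.7

The white cone moved from about (1.4, 5.0) to (3.6, 8.0), a distance of √(2.2² + 3.0²) ≈ 3.7.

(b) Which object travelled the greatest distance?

the white cone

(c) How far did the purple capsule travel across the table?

2.5

The purple capsule was near (13.4, 7.3) before and (10.9, 7.4) after, so it travelled √(2.5² + 0.1²) ≈ 2.5 units.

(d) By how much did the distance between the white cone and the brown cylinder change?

-3.6

The distance was about 9.4 in the first image and 5.8 in the second, so they moved 3.6 units closer together.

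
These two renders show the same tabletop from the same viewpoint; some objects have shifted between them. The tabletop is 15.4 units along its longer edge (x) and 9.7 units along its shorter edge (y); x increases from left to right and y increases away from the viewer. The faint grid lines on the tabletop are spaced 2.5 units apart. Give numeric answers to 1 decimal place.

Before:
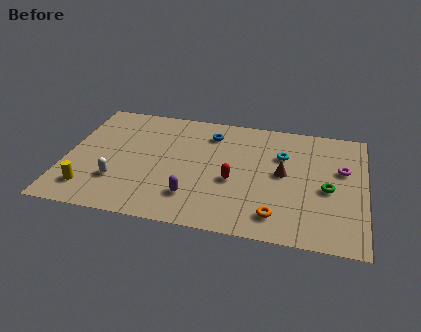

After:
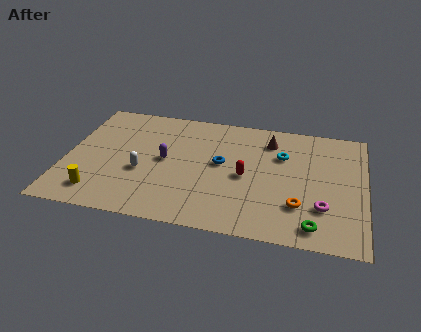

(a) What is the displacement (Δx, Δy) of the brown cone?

(-0.8, 2.6)

From the two frames, the brown cone sits at roughly (11.2, 5.1) before and (10.4, 7.7) after.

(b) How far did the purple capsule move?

3.1

From (6.7, 2.3) to (5.1, 5.0), the purple capsule covered √(1.6² + 2.7²) ≈ 3.1 units.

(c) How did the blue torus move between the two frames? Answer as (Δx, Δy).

(0.7, -2.4)

From the two frames, the blue torus sits at roughly (7.3, 7.7) before and (8.0, 5.3) after.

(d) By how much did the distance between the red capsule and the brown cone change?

+0.7

Before: roughly 2.7 units apart; after: 3.4. That's 0.7 units further apart.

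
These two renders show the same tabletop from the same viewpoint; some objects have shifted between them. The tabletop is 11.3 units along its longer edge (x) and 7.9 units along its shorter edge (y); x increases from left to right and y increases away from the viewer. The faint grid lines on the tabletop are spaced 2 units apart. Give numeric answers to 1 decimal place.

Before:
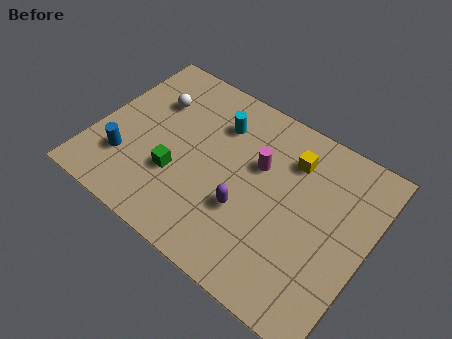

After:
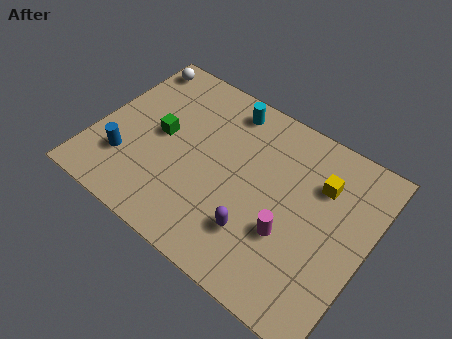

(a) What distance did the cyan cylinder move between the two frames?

0.9

The cyan cylinder moved from about (4.7, 5.9) to (4.9, 6.8), a distance of √(0.2² + 0.9²) ≈ 0.9.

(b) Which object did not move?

the blue cylinder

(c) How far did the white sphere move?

1.8

The white sphere moved from about (2.0, 5.5) to (0.8, 6.9), a distance of √(1.2² + 1.4²) ≈ 1.8.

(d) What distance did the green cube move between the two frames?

1.7

From (3.6, 2.7) to (2.6, 4.1), the green cube covered √(1.0² + 1.4²) ≈ 1.7 units.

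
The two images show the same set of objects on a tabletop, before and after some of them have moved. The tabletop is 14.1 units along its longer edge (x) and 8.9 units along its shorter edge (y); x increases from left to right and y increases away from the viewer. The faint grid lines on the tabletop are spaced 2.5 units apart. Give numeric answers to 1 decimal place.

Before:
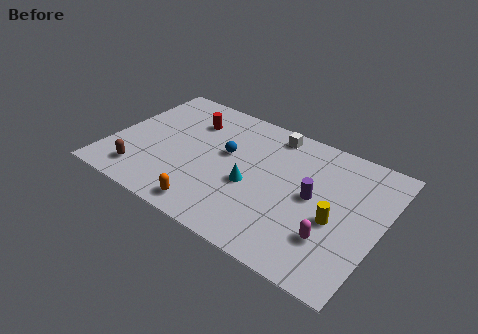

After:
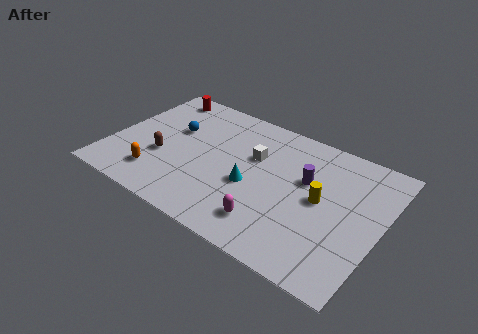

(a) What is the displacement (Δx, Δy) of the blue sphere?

(-2.9, 0.3)

The blue sphere started near (5.9, 5.2) and ended near (3.0, 5.5).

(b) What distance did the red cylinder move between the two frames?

2.3

The red cylinder moved from about (3.7, 6.6) to (1.7, 7.8), a distance of √(2.0² + 1.2²) ≈ 2.3.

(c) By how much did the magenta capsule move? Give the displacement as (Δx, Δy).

(-3.1, -0.7)

The magenta capsule started near (11.9, 2.5) and ended near (8.8, 1.8).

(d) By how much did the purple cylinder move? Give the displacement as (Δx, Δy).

(-0.5, 0.9)

From the two frames, the purple cylinder sits at roughly (10.6, 4.6) before and (10.1, 5.5) after.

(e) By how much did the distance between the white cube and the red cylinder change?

+1.6

Before: roughly 4.4 units apart; after: 6.0. That's 1.6 units further apart.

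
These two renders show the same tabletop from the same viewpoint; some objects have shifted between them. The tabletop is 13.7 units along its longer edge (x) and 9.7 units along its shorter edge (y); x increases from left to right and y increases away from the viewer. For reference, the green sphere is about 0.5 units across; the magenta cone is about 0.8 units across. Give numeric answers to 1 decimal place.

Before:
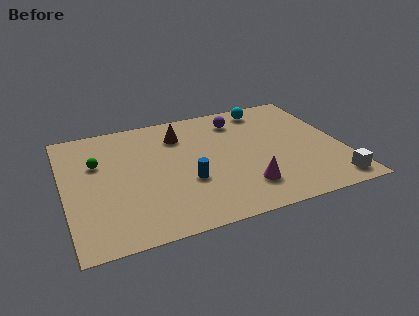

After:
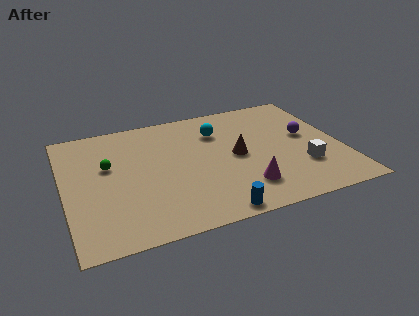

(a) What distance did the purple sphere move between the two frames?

4.0

From (8.9, 7.8) to (12.1, 5.4), the purple sphere covered √(3.2² + 2.4²) ≈ 4.0 units.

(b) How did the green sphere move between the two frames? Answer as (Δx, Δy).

(0.5, -0.4)

From the two frames, the green sphere sits at roughly (1.7, 6.3) before and (2.2, 5.9) after.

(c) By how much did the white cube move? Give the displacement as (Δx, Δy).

(-1.2, 1.7)

The white cube started near (12.8, 1.2) and ended near (11.6, 2.9).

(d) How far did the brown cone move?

3.7

The brown cone moved from about (5.9, 7.4) to (8.5, 4.8), a distance of √(2.6² + 2.6²) ≈ 3.7.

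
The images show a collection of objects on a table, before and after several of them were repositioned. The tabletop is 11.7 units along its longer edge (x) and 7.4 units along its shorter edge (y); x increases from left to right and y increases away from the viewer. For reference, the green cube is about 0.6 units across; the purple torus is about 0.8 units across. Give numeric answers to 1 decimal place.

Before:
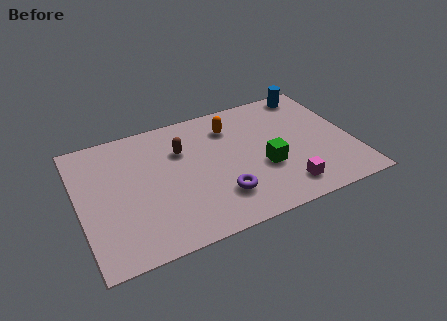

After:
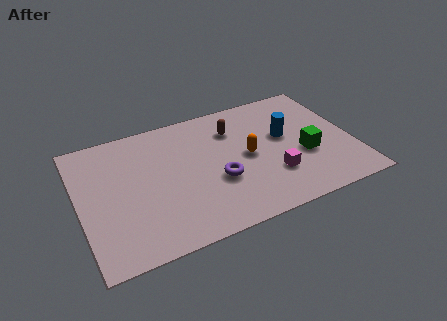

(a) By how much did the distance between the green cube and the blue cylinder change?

-3.0

The distance was about 4.6 in the first image and 1.6 in the second, so they moved 3.0 units closer together.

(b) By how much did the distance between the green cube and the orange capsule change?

-0.6

They were about 3.1 units apart before and 2.5 after — 0.6 units closer together.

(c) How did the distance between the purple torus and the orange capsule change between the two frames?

-2.2

Before: roughly 3.9 units apart; after: 1.7. That's 2.2 units closer together.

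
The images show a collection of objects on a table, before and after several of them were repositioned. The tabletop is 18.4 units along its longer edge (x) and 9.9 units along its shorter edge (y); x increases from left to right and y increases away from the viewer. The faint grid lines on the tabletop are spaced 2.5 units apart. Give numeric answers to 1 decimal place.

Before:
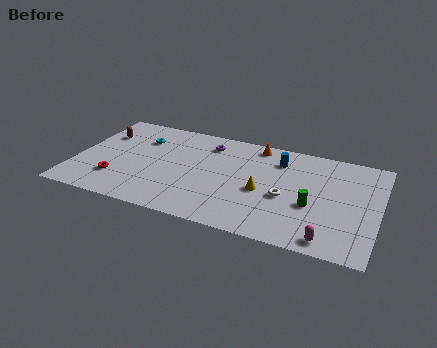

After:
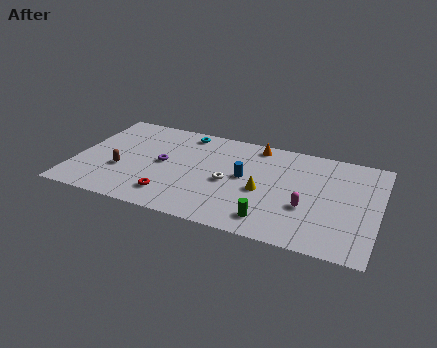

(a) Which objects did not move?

the yellow cone and the orange cone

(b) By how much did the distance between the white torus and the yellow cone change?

+0.7

The distance was about 1.4 in the first image and 2.1 in the second, so they moved 0.7 units further apart.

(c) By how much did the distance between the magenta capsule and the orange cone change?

-2.9

They were about 9.2 units apart before and 6.3 after — 2.9 units closer together.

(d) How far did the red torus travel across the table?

3.5

The red torus was near (2.7, 2.6) before and (6.1, 2.0) after, so it travelled √(3.4² + 0.6²) ≈ 3.5 units.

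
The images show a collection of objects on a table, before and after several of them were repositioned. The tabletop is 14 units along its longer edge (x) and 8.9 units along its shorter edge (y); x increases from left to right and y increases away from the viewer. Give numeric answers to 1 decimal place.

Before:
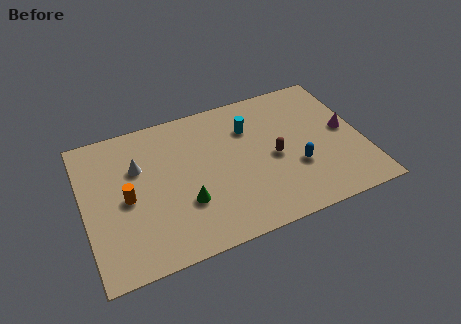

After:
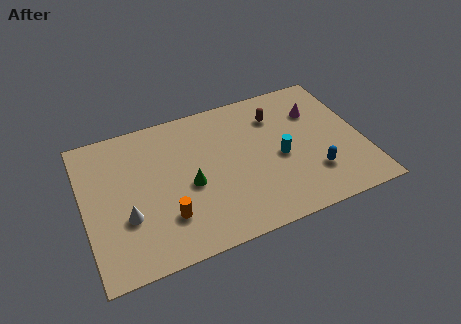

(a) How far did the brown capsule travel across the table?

2.6

The brown capsule was near (9.5, 4.1) before and (9.9, 6.7) after, so it travelled √(0.4² + 2.6²) ≈ 2.6 units.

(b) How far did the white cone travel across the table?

2.9

From (2.8, 5.9) to (2.0, 3.1), the white cone covered √(0.8² + 2.8²) ≈ 2.9 units.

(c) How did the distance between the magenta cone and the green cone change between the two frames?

-1.4

The distance was about 8.5 in the first image and 7.1 in the second, so they moved 1.4 units closer together.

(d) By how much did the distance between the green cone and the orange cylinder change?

-1.1

They were about 3.1 units apart before and 2.0 after — 1.1 units closer together.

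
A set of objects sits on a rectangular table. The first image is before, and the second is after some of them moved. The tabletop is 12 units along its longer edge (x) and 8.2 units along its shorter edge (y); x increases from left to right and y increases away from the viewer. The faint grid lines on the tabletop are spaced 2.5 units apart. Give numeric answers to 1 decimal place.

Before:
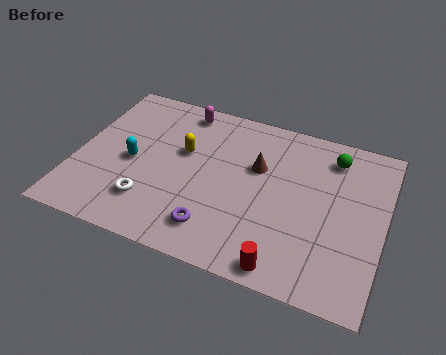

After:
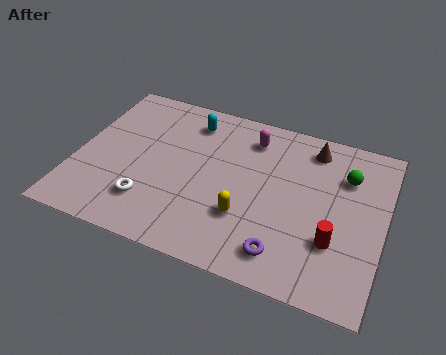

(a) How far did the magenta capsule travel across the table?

2.9

From (3.8, 7.2) to (6.6, 6.6), the magenta capsule covered √(2.8² + 0.6²) ≈ 2.9 units.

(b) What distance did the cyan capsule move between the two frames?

3.5

The cyan capsule moved from about (2.2, 3.8) to (4.2, 6.7), a distance of √(2.0² + 2.9²) ≈ 3.5.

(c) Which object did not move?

the white torus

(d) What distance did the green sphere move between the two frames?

1.0

The green sphere moved from about (9.8, 6.7) to (10.4, 5.9), a distance of √(0.6² + 0.8²) ≈ 1.0.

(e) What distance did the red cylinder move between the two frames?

2.5

The red cylinder was near (8.5, 0.8) before and (10.2, 2.6) after, so it travelled √(1.7² + 1.8²) ≈ 2.5 units.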